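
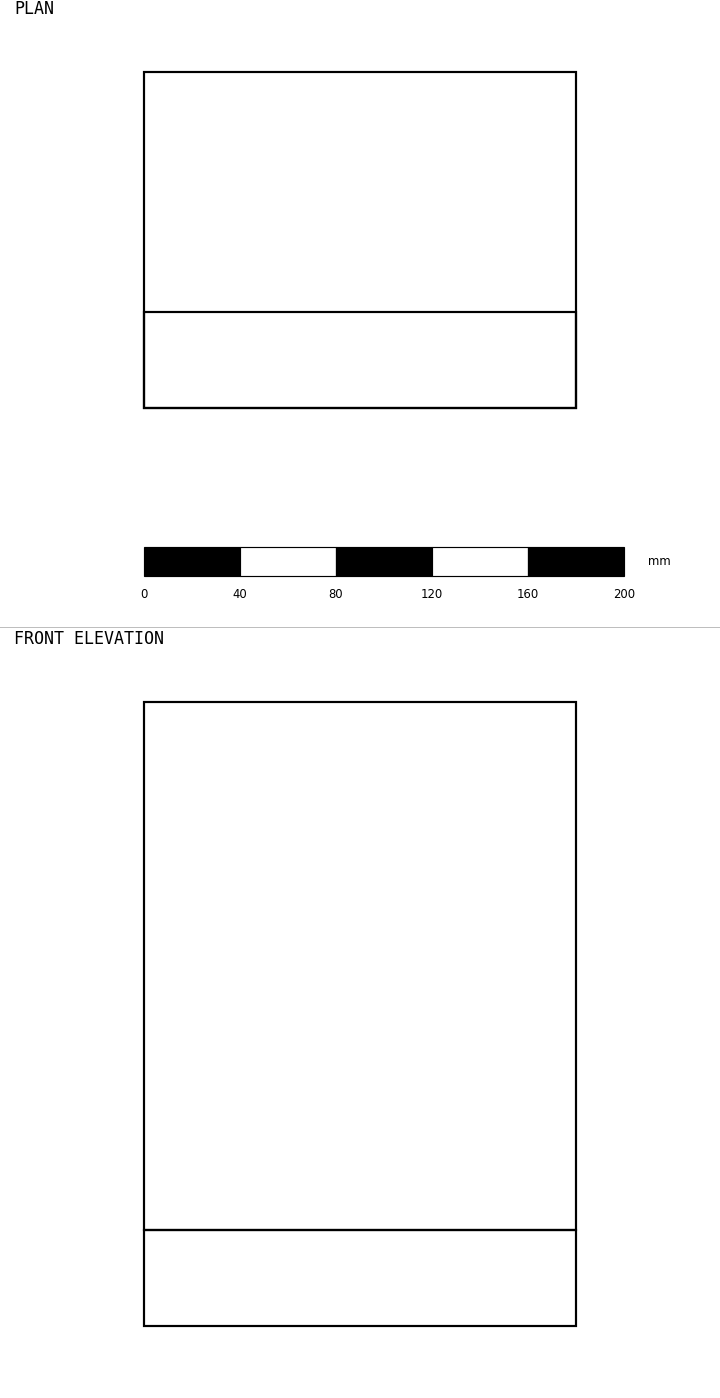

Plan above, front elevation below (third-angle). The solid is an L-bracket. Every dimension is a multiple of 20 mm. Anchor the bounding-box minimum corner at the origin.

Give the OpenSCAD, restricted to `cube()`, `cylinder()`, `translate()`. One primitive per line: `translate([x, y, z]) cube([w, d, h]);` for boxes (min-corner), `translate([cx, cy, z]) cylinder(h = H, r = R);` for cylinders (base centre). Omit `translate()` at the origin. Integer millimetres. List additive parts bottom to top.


cube([180, 140, 40]);
translate([0, 0, 40]) cube([180, 40, 220]);


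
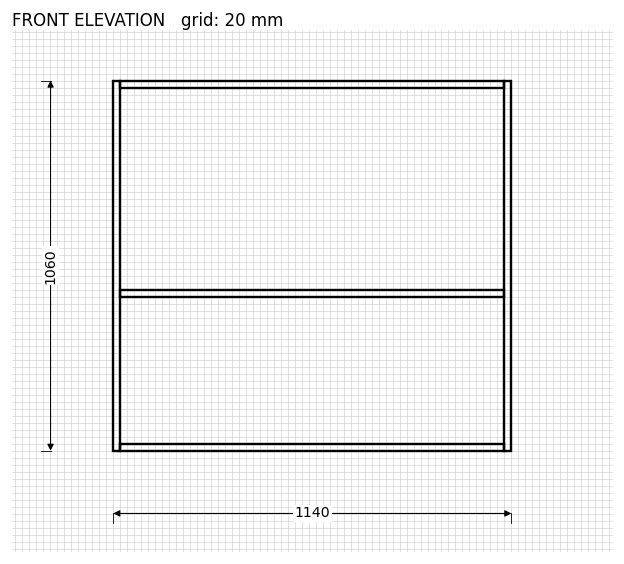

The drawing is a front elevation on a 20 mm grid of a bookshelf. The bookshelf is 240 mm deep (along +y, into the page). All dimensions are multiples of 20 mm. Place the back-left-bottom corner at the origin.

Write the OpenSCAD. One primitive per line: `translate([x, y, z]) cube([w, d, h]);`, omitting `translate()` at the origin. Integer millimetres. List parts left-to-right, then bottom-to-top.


cube([20, 240, 1060]);
translate([20, 0, 0]) cube([1100, 240, 20]);
translate([20, 0, 440]) cube([1100, 240, 20]);
translate([20, 0, 1040]) cube([1100, 240, 20]);
translate([1120, 0, 0]) cube([20, 240, 1060]);


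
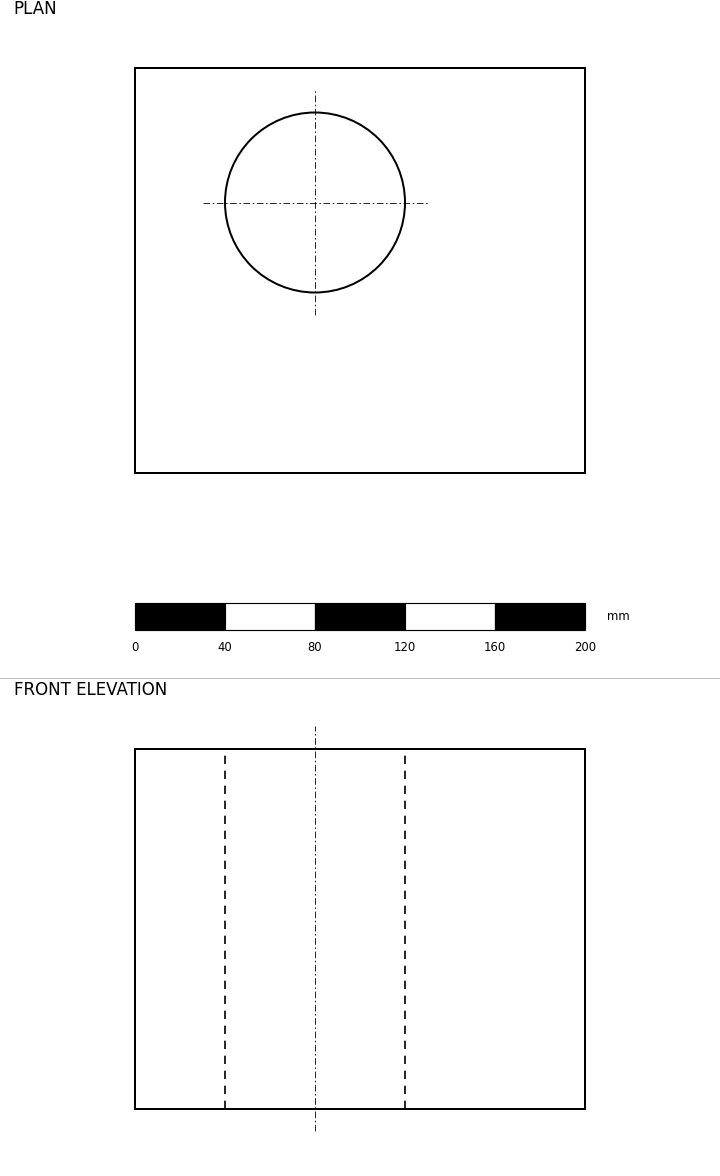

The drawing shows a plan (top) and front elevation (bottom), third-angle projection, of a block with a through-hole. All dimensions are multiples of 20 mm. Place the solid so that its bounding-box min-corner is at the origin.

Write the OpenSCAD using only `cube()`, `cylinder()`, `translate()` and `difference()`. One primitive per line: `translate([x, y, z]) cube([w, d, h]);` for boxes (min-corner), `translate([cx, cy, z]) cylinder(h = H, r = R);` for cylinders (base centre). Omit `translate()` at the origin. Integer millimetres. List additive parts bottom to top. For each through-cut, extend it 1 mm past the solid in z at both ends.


difference() {
  cube([200, 180, 160]);
  translate([80, 120, -1]) cylinder(h = 162, r = 40);
}


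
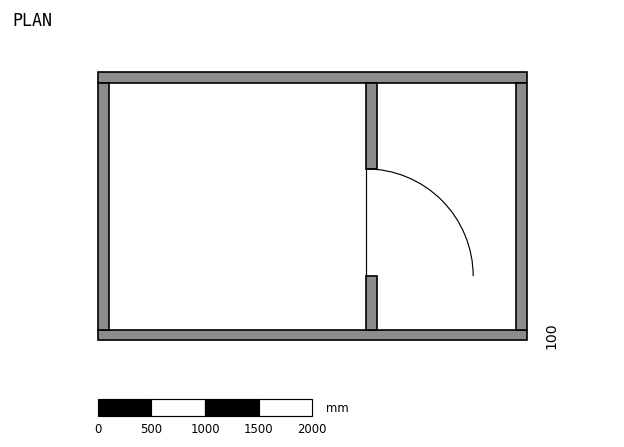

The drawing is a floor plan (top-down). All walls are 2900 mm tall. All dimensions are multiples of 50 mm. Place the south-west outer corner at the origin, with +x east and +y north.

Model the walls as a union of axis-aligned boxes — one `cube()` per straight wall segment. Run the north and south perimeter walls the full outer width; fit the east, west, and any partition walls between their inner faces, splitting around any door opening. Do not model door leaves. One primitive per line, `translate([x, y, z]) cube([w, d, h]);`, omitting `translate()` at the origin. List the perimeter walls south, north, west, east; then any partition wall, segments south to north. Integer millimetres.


cube([4000, 100, 2900]);
translate([0, 2400, 0]) cube([4000, 100, 2900]);
translate([0, 100, 0]) cube([100, 2300, 2900]);
translate([3900, 100, 0]) cube([100, 2300, 2900]);
translate([2500, 100, 0]) cube([100, 500, 2900]);
translate([2500, 1600, 0]) cube([100, 800, 2900]);


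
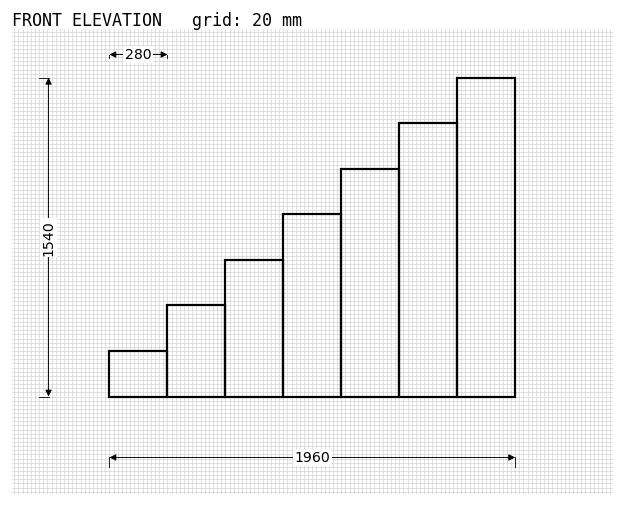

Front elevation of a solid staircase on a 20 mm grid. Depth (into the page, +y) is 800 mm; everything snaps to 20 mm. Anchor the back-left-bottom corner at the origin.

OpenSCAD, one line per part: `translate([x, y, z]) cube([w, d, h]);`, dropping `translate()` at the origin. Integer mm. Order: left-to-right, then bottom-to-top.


cube([280, 800, 220]);
translate([280, 0, 0]) cube([280, 800, 440]);
translate([560, 0, 0]) cube([280, 800, 660]);
translate([840, 0, 0]) cube([280, 800, 880]);
translate([1120, 0, 0]) cube([280, 800, 1100]);
translate([1400, 0, 0]) cube([280, 800, 1320]);
translate([1680, 0, 0]) cube([280, 800, 1540]);


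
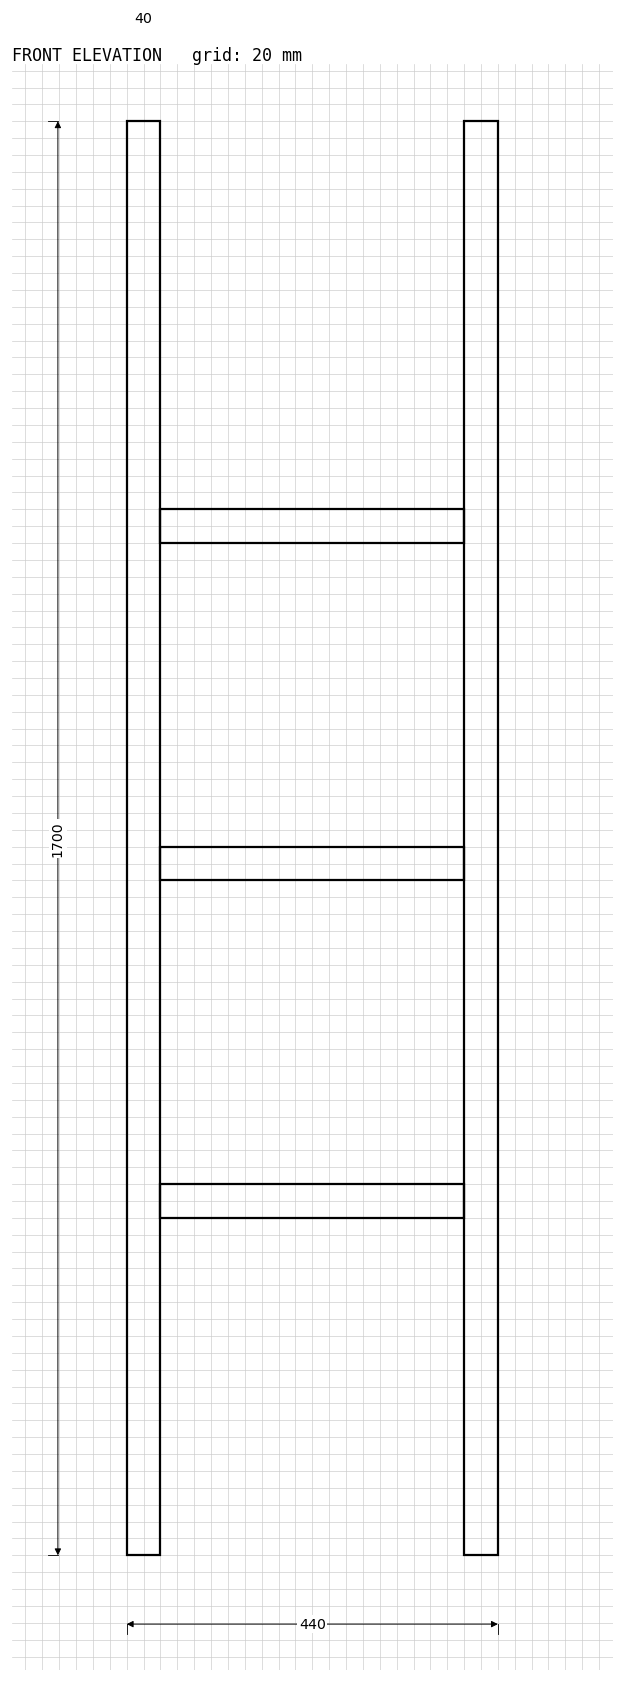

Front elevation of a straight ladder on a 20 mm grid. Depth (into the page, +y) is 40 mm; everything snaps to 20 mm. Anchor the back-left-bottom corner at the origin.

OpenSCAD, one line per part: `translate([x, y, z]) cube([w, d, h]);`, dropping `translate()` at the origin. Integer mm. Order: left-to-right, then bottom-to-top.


cube([40, 40, 1700]);
translate([40, 0, 400]) cube([360, 40, 40]);
translate([40, 0, 800]) cube([360, 40, 40]);
translate([40, 0, 1200]) cube([360, 40, 40]);
translate([400, 0, 0]) cube([40, 40, 1700]);


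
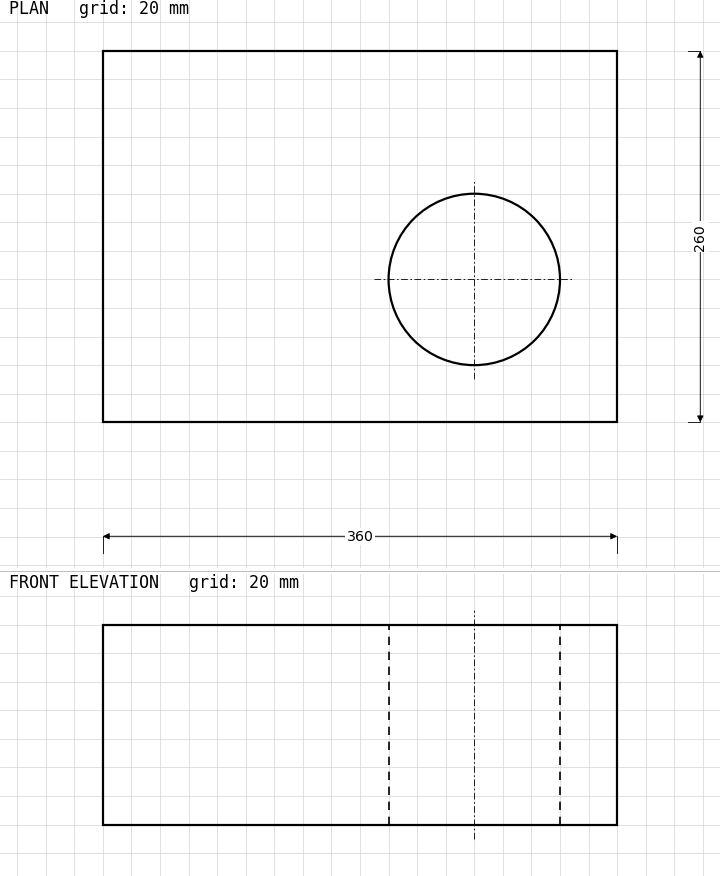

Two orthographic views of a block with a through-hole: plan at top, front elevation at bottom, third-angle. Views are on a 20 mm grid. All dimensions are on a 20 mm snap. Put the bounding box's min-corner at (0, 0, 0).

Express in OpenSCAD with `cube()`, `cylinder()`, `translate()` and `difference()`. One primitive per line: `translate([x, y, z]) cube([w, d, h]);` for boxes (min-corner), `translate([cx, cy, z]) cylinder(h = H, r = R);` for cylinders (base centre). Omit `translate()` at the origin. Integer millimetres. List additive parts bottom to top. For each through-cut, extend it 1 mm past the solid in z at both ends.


difference() {
  cube([360, 260, 140]);
  translate([260, 100, -1]) cylinder(h = 142, r = 60);
}


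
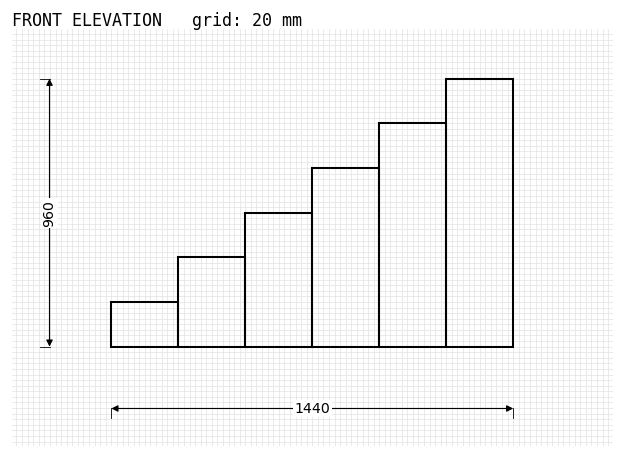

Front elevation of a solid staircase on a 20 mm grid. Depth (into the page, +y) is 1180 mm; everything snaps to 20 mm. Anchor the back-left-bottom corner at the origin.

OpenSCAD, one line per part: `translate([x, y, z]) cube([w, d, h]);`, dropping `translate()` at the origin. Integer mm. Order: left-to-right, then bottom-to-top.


cube([240, 1180, 160]);
translate([240, 0, 0]) cube([240, 1180, 320]);
translate([480, 0, 0]) cube([240, 1180, 480]);
translate([720, 0, 0]) cube([240, 1180, 640]);
translate([960, 0, 0]) cube([240, 1180, 800]);
translate([1200, 0, 0]) cube([240, 1180, 960]);


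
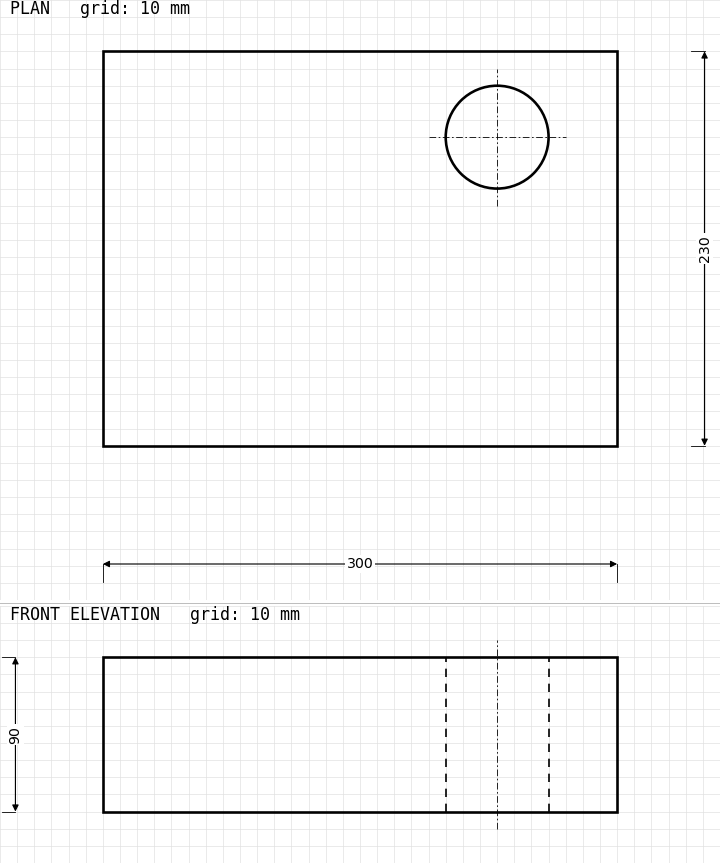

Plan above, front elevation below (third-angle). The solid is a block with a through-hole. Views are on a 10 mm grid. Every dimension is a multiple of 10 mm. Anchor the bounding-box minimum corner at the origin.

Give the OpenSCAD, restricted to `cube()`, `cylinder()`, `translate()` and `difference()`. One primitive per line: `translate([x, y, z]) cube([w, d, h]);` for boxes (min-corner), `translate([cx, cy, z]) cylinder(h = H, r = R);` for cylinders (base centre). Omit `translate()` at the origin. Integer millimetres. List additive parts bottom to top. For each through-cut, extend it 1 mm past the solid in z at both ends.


difference() {
  cube([300, 230, 90]);
  translate([230, 180, -1]) cylinder(h = 92, r = 30);
}


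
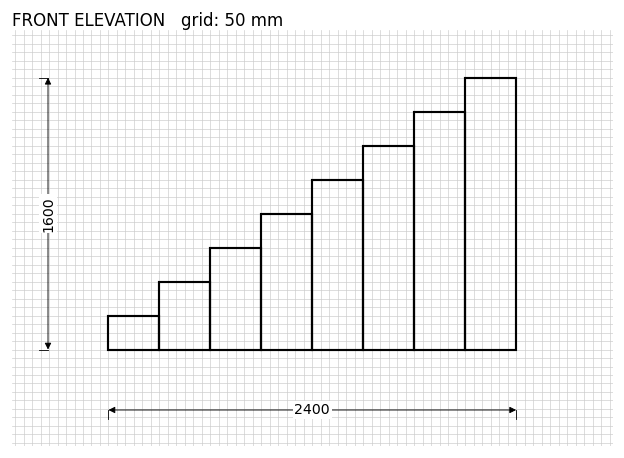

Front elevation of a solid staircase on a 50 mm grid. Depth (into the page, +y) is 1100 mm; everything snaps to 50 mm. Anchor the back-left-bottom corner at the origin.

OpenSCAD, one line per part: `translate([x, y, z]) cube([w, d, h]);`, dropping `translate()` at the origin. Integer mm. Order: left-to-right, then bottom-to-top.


cube([300, 1100, 200]);
translate([300, 0, 0]) cube([300, 1100, 400]);
translate([600, 0, 0]) cube([300, 1100, 600]);
translate([900, 0, 0]) cube([300, 1100, 800]);
translate([1200, 0, 0]) cube([300, 1100, 1000]);
translate([1500, 0, 0]) cube([300, 1100, 1200]);
translate([1800, 0, 0]) cube([300, 1100, 1400]);
translate([2100, 0, 0]) cube([300, 1100, 1600]);


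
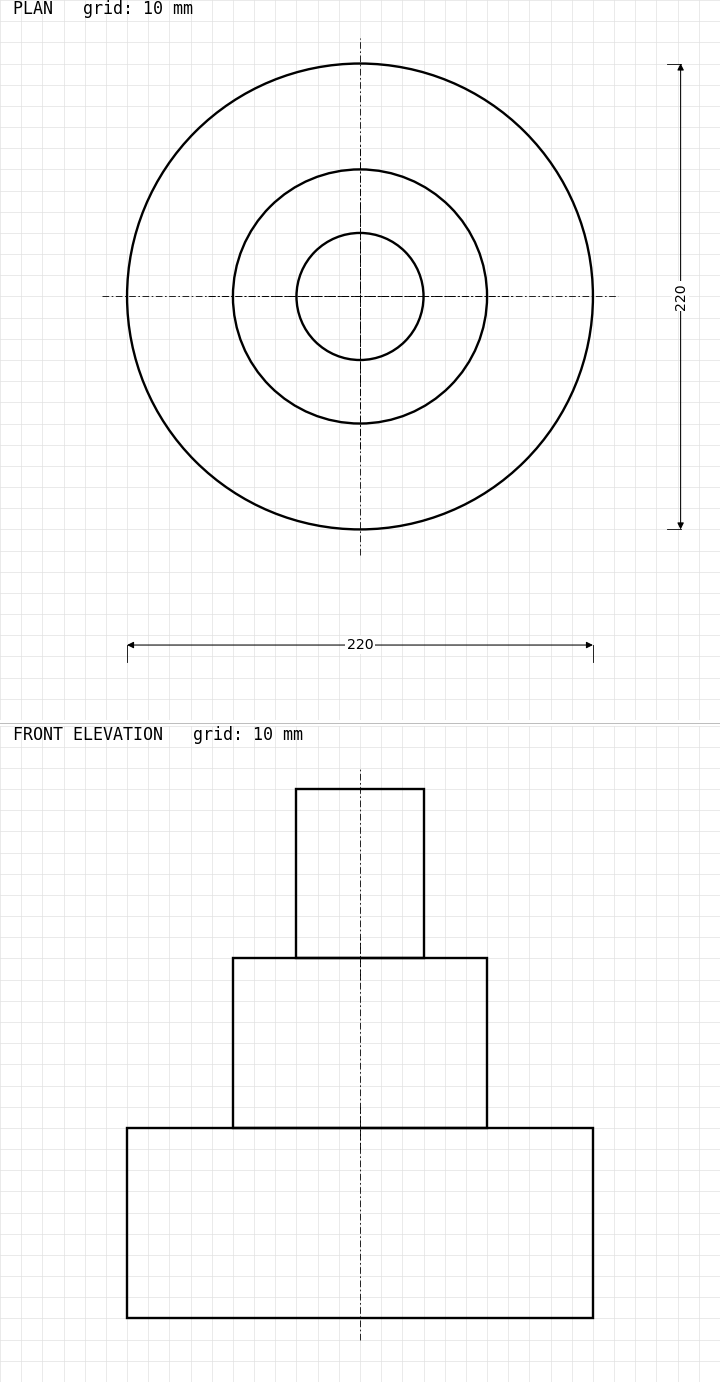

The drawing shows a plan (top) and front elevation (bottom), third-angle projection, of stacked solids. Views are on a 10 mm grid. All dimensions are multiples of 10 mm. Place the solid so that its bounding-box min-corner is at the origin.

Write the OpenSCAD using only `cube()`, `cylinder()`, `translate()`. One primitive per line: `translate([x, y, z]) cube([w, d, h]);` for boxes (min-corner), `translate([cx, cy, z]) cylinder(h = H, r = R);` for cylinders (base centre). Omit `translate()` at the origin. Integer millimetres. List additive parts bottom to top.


translate([110, 110, 0]) cylinder(h = 90, r = 110);
translate([110, 110, 90]) cylinder(h = 80, r = 60);
translate([110, 110, 170]) cylinder(h = 80, r = 30);


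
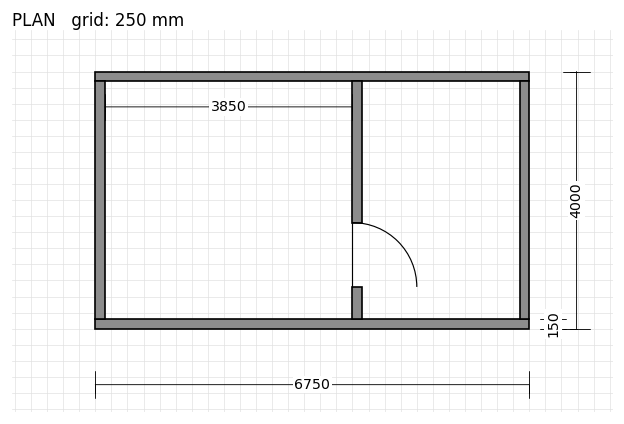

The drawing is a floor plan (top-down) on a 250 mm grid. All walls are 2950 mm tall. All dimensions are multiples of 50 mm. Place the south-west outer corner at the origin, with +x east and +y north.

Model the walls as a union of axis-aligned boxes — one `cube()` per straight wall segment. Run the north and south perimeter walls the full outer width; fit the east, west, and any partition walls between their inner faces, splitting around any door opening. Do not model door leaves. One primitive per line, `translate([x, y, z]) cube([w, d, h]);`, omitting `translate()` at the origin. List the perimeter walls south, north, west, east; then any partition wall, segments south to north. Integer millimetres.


cube([6750, 150, 2950]);
translate([0, 3850, 0]) cube([6750, 150, 2950]);
translate([0, 150, 0]) cube([150, 3700, 2950]);
translate([6600, 150, 0]) cube([150, 3700, 2950]);
translate([4000, 150, 0]) cube([150, 500, 2950]);
translate([4000, 1650, 0]) cube([150, 2200, 2950]);


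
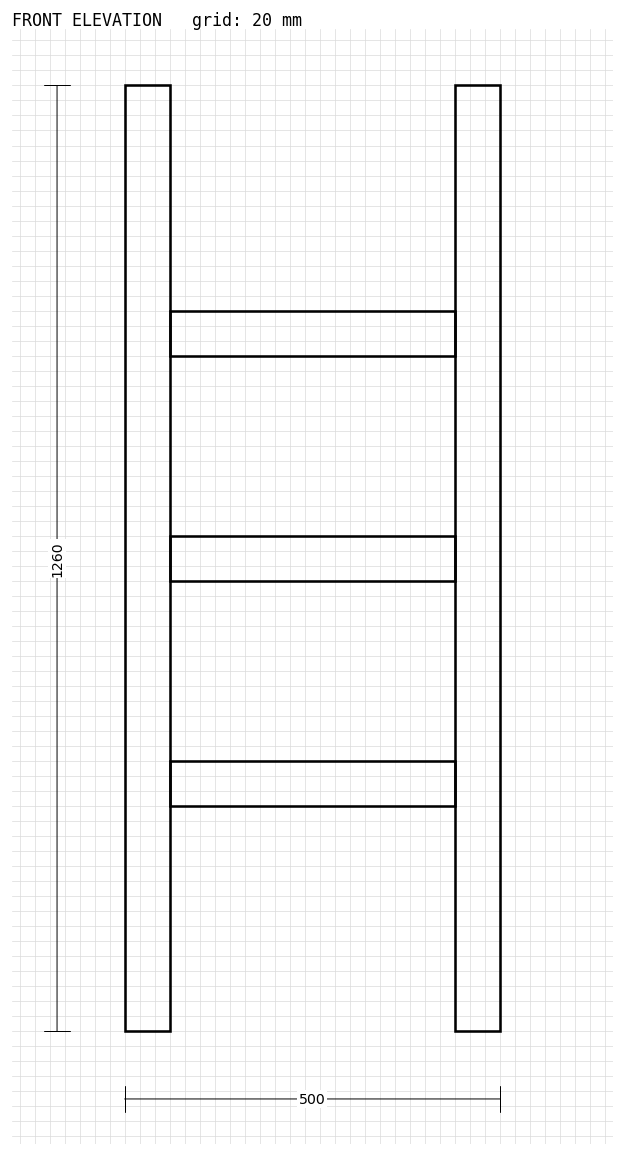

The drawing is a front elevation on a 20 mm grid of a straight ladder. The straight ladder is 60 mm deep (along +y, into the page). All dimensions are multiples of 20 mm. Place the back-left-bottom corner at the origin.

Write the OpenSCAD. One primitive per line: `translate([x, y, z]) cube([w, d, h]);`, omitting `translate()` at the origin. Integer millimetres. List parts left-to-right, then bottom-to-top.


cube([60, 60, 1260]);
translate([60, 0, 300]) cube([380, 60, 60]);
translate([60, 0, 600]) cube([380, 60, 60]);
translate([60, 0, 900]) cube([380, 60, 60]);
translate([440, 0, 0]) cube([60, 60, 1260]);


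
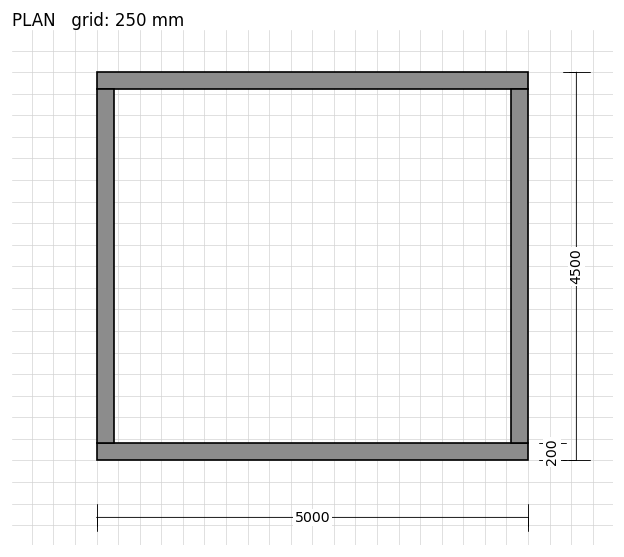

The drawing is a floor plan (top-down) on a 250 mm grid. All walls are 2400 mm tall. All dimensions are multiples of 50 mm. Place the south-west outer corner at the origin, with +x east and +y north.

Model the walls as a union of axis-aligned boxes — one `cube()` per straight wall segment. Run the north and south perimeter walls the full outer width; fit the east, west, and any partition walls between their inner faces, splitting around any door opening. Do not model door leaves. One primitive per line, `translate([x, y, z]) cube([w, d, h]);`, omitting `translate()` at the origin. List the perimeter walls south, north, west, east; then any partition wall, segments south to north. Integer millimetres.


cube([5000, 200, 2400]);
translate([0, 4300, 0]) cube([5000, 200, 2400]);
translate([0, 200, 0]) cube([200, 4100, 2400]);
translate([4800, 200, 0]) cube([200, 4100, 2400]);


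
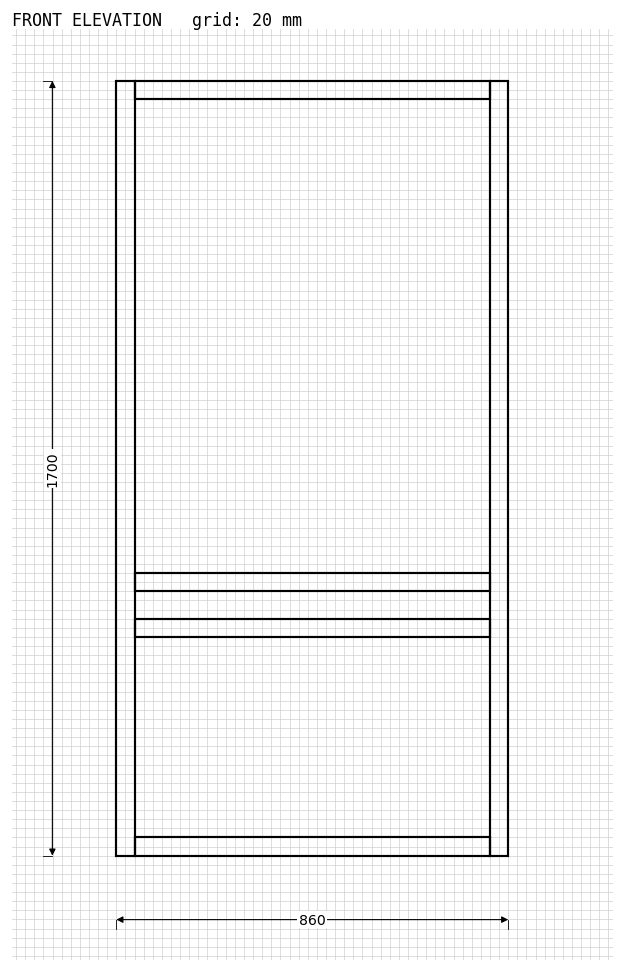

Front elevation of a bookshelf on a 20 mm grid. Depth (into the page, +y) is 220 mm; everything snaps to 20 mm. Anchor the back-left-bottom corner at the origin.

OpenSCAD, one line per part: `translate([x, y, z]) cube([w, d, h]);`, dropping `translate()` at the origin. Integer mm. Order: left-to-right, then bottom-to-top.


cube([40, 220, 1700]);
translate([40, 0, 0]) cube([780, 220, 40]);
translate([40, 0, 480]) cube([780, 220, 40]);
translate([40, 0, 580]) cube([780, 220, 40]);
translate([40, 0, 1660]) cube([780, 220, 40]);
translate([820, 0, 0]) cube([40, 220, 1700]);


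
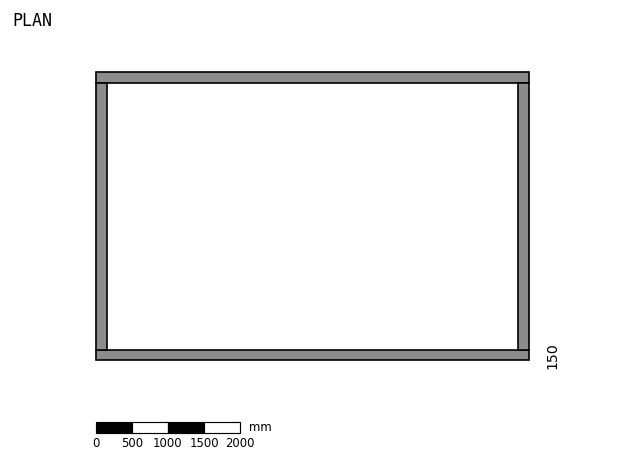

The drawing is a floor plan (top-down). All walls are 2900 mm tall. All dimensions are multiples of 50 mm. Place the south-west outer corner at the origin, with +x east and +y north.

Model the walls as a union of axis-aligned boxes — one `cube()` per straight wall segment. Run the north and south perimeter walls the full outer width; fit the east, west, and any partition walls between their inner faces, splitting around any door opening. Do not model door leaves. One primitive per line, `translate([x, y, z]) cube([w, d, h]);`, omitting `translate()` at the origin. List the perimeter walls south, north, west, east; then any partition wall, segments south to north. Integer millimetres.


cube([6000, 150, 2900]);
translate([0, 3850, 0]) cube([6000, 150, 2900]);
translate([0, 150, 0]) cube([150, 3700, 2900]);
translate([5850, 150, 0]) cube([150, 3700, 2900]);


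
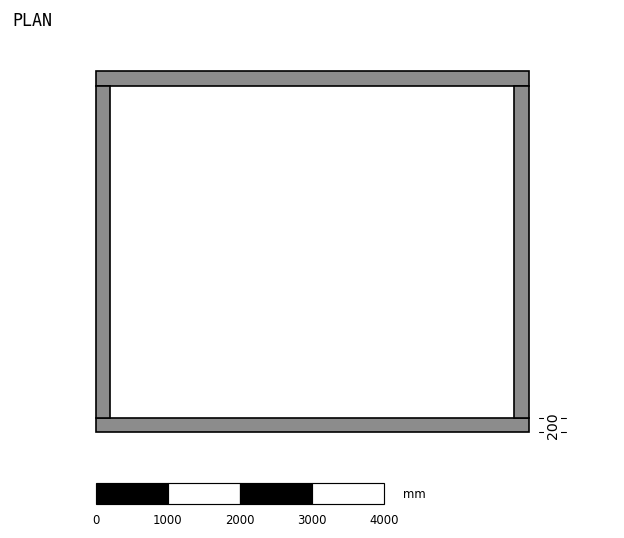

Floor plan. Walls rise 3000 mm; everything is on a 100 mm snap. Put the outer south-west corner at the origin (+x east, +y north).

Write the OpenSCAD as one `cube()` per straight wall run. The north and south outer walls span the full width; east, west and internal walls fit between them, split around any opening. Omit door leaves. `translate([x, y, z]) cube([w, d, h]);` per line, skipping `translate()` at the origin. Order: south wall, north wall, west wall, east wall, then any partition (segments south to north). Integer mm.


cube([6000, 200, 3000]);
translate([0, 4800, 0]) cube([6000, 200, 3000]);
translate([0, 200, 0]) cube([200, 4600, 3000]);
translate([5800, 200, 0]) cube([200, 4600, 3000]);


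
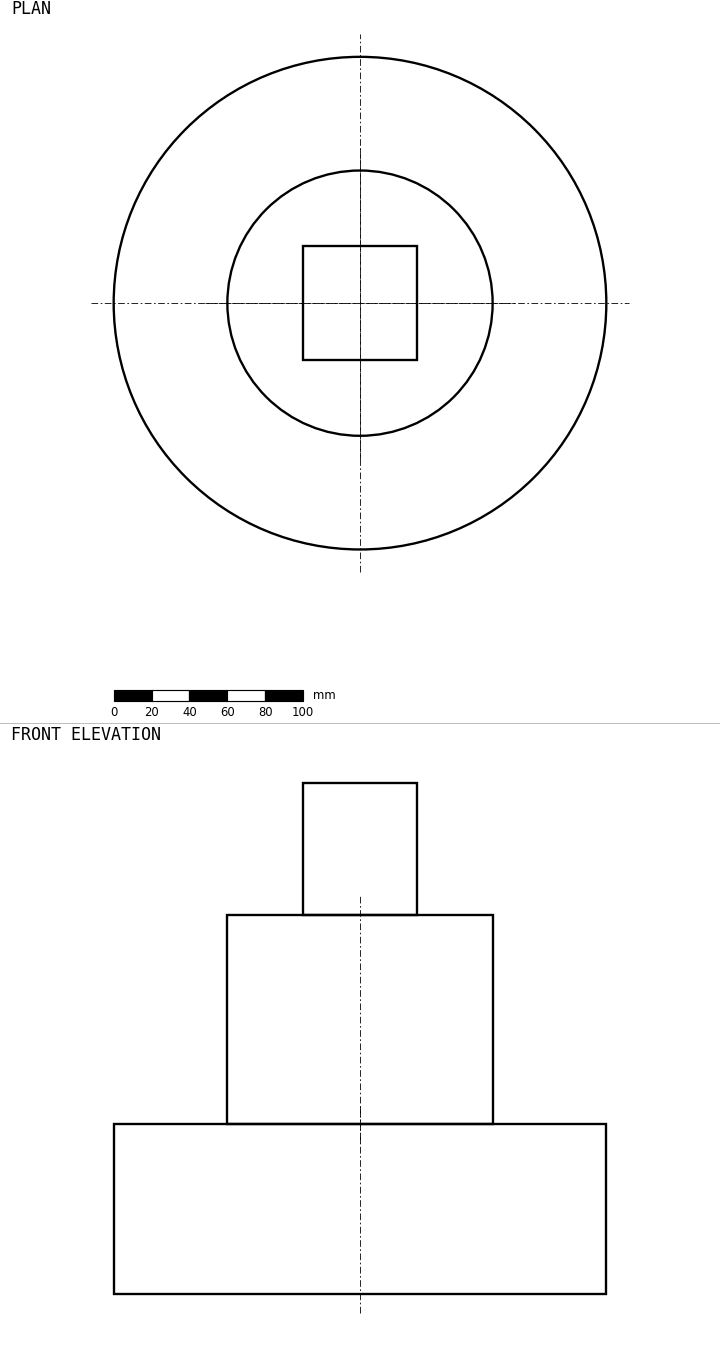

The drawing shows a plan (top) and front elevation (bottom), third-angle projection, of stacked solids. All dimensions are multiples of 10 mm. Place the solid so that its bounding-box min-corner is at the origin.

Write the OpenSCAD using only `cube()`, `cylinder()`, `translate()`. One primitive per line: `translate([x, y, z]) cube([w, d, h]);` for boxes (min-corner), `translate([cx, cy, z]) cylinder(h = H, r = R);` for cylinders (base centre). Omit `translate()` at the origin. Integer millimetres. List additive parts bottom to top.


translate([130, 130, 0]) cylinder(h = 90, r = 130);
translate([130, 130, 90]) cylinder(h = 110, r = 70);
translate([100, 100, 200]) cube([60, 60, 70]);


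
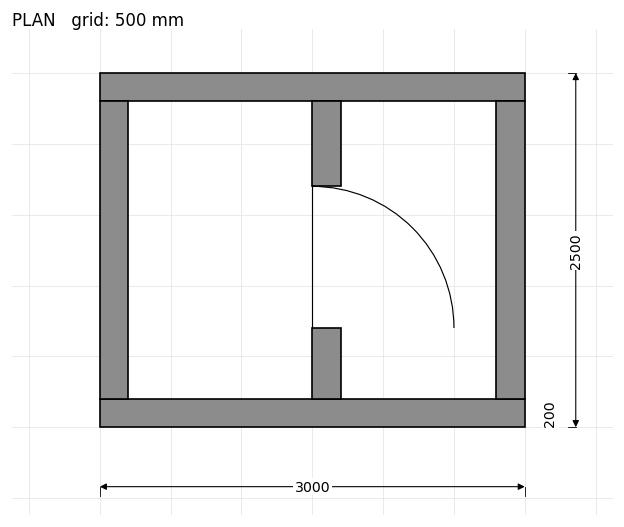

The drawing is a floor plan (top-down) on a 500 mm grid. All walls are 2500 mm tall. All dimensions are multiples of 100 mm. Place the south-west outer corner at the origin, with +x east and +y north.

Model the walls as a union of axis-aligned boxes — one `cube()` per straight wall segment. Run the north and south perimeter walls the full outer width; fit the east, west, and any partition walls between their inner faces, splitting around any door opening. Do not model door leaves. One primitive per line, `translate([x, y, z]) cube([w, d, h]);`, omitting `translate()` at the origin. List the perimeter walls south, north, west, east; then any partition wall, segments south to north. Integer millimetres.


cube([3000, 200, 2500]);
translate([0, 2300, 0]) cube([3000, 200, 2500]);
translate([0, 200, 0]) cube([200, 2100, 2500]);
translate([2800, 200, 0]) cube([200, 2100, 2500]);
translate([1500, 200, 0]) cube([200, 500, 2500]);
translate([1500, 1700, 0]) cube([200, 600, 2500]);


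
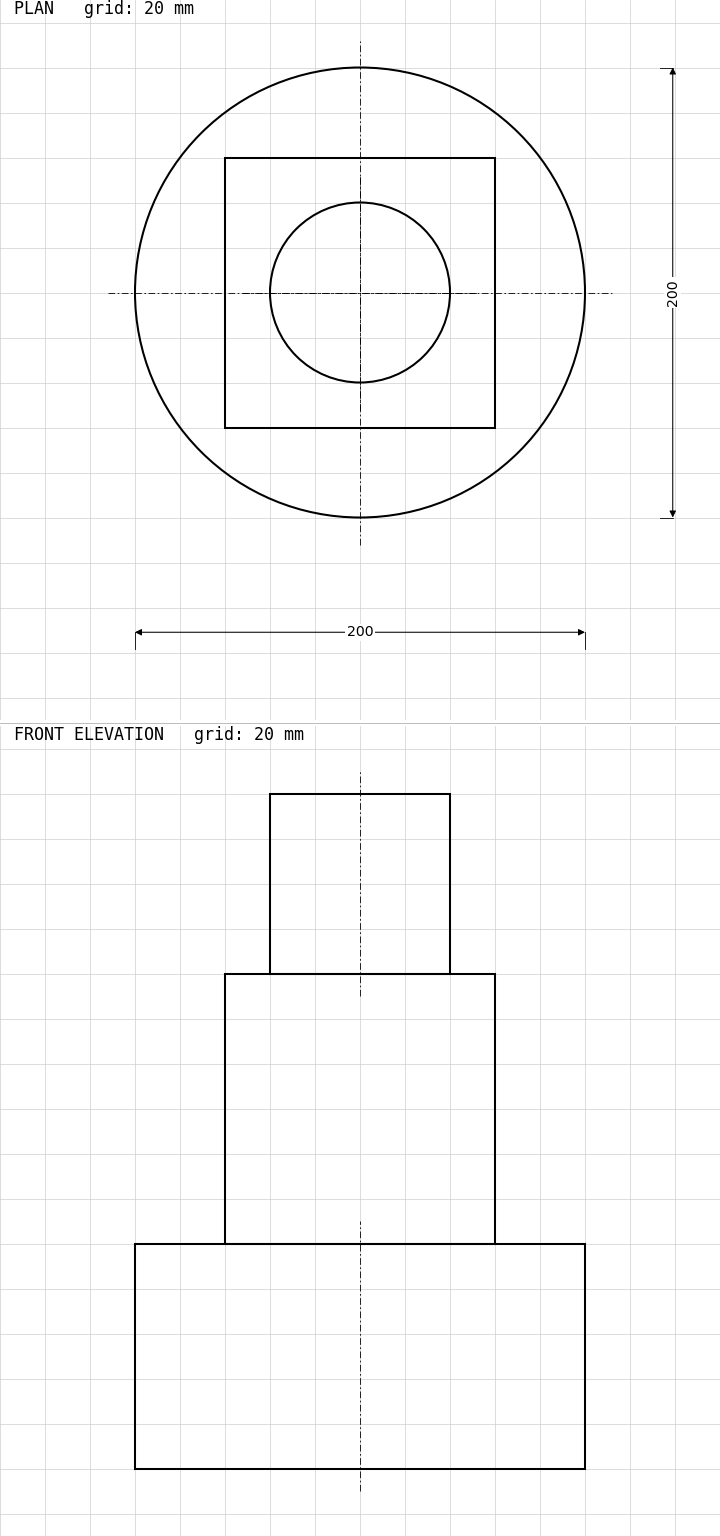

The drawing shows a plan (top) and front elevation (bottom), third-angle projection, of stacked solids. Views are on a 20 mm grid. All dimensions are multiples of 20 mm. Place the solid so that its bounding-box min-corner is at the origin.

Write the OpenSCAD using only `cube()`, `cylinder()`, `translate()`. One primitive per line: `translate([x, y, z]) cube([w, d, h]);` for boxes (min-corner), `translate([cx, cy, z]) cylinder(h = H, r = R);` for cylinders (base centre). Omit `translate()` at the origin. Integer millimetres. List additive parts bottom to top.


translate([100, 100, 0]) cylinder(h = 100, r = 100);
translate([40, 40, 100]) cube([120, 120, 120]);
translate([100, 100, 220]) cylinder(h = 80, r = 40);


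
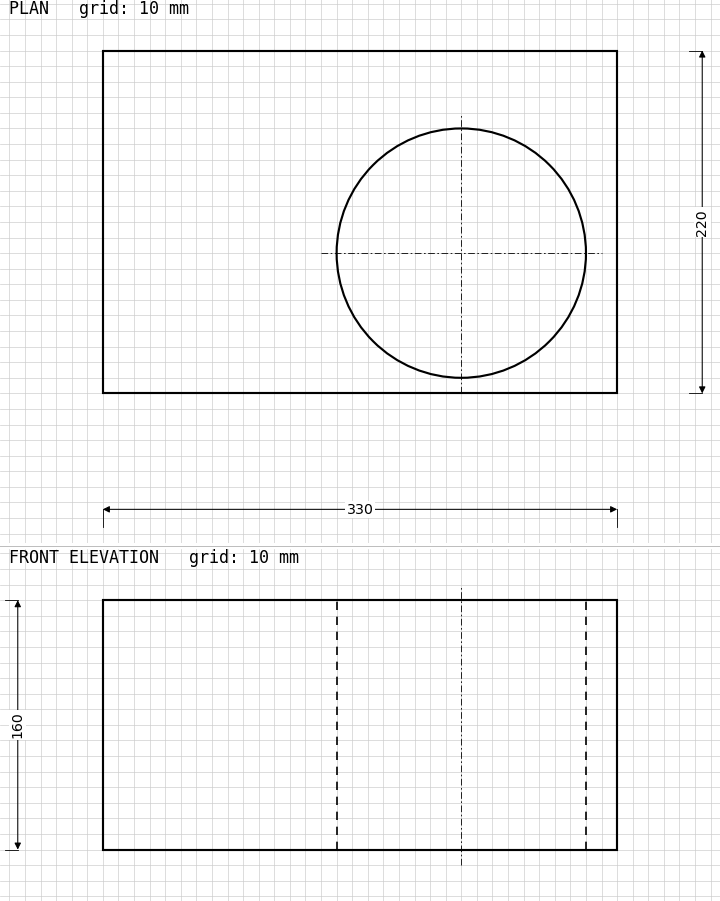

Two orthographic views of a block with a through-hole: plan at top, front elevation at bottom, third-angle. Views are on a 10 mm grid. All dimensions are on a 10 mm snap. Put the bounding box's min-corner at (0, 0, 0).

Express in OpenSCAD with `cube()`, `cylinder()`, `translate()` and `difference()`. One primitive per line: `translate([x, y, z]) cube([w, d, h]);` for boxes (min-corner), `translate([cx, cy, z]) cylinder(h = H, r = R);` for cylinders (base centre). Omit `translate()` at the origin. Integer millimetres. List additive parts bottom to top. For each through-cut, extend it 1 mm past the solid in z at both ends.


difference() {
  cube([330, 220, 160]);
  translate([230, 90, -1]) cylinder(h = 162, r = 80);
}


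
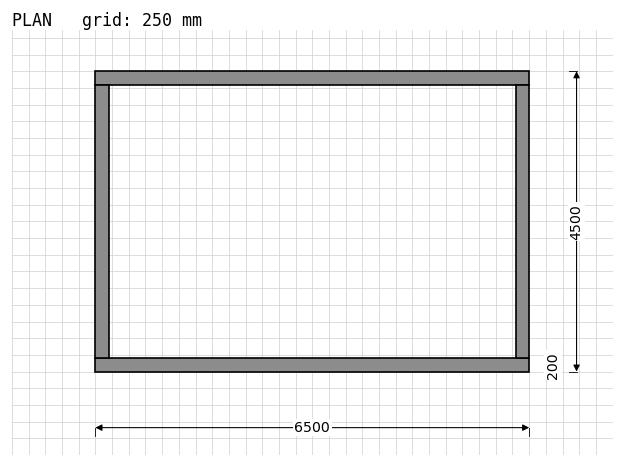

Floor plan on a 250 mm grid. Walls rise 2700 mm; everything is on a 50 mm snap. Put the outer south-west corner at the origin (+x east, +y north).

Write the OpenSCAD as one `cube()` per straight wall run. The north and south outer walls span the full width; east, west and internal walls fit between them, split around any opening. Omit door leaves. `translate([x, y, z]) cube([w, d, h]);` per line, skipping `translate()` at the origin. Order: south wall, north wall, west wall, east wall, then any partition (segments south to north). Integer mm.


cube([6500, 200, 2700]);
translate([0, 4300, 0]) cube([6500, 200, 2700]);
translate([0, 200, 0]) cube([200, 4100, 2700]);
translate([6300, 200, 0]) cube([200, 4100, 2700]);


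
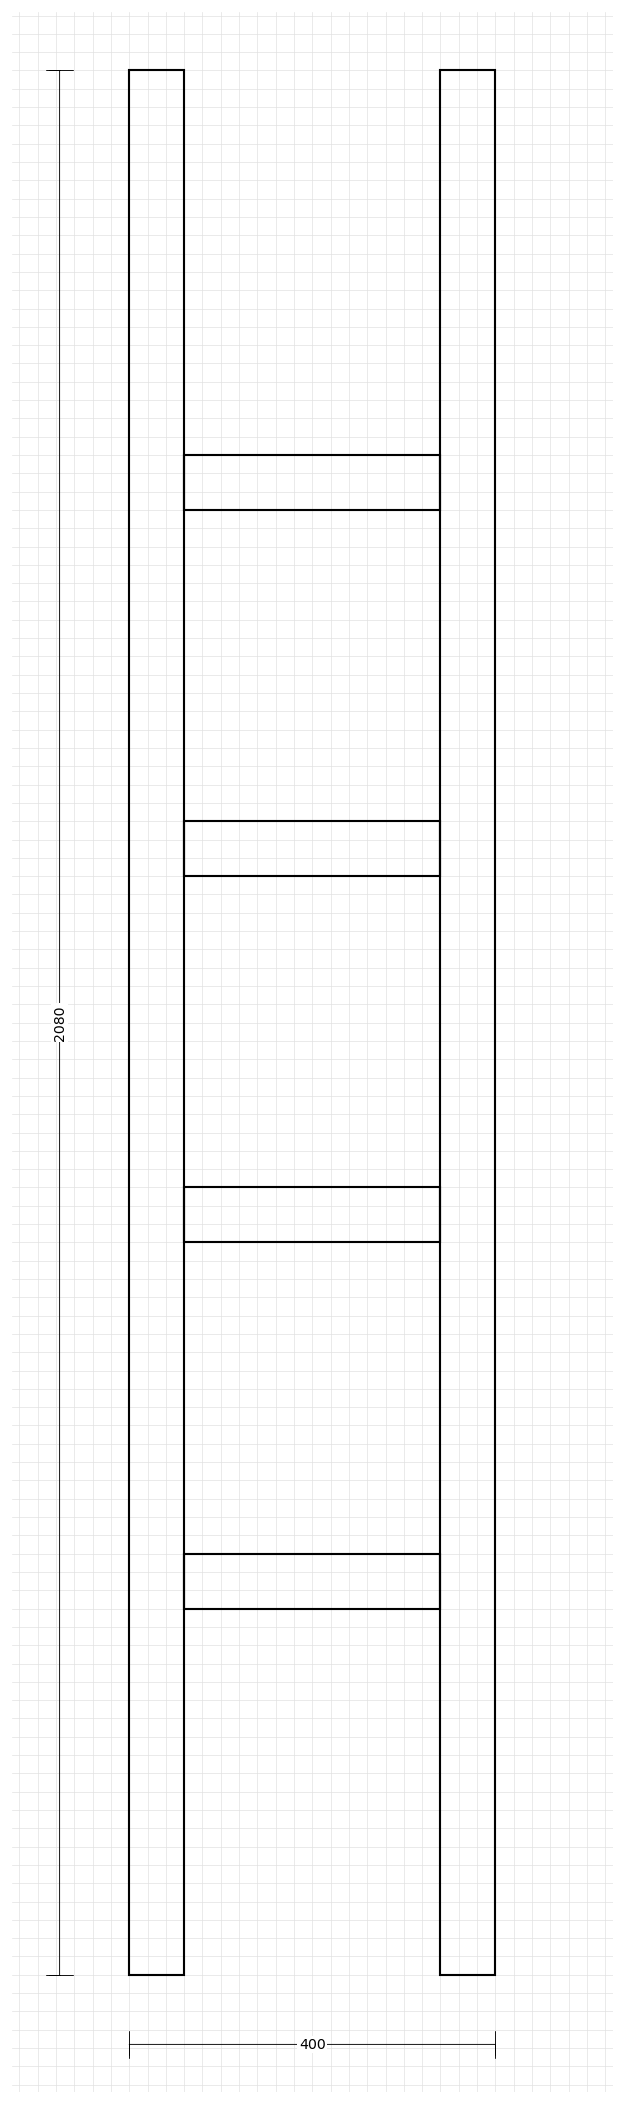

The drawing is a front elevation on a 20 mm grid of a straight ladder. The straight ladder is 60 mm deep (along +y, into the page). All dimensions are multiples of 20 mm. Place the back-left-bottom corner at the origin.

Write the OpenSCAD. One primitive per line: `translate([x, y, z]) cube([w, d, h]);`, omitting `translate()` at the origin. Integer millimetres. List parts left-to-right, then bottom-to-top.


cube([60, 60, 2080]);
translate([60, 0, 400]) cube([280, 60, 60]);
translate([60, 0, 800]) cube([280, 60, 60]);
translate([60, 0, 1200]) cube([280, 60, 60]);
translate([60, 0, 1600]) cube([280, 60, 60]);
translate([340, 0, 0]) cube([60, 60, 2080]);


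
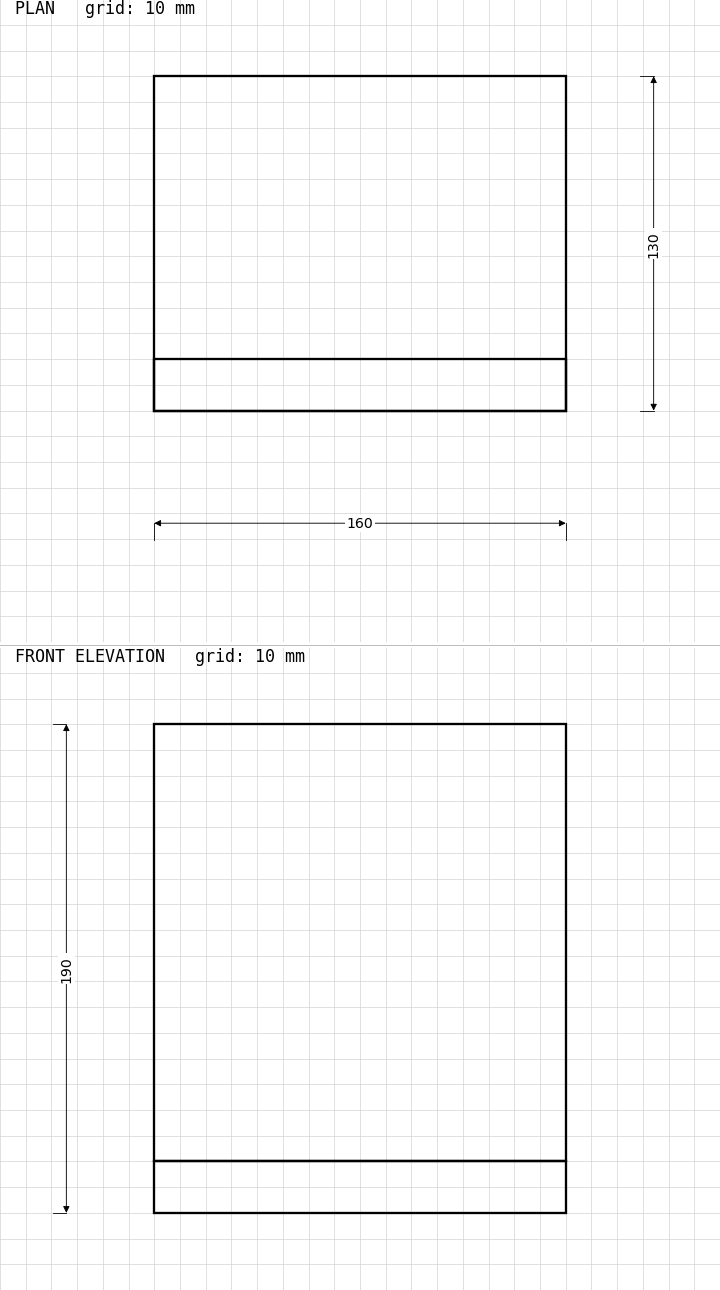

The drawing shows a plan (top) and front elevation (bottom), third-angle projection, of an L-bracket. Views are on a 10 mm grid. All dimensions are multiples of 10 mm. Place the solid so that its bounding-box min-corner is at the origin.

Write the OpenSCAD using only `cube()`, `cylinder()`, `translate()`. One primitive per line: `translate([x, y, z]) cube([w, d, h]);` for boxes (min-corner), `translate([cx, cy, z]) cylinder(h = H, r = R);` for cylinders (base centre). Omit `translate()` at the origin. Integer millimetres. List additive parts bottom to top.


cube([160, 130, 20]);
translate([0, 0, 20]) cube([160, 20, 170]);


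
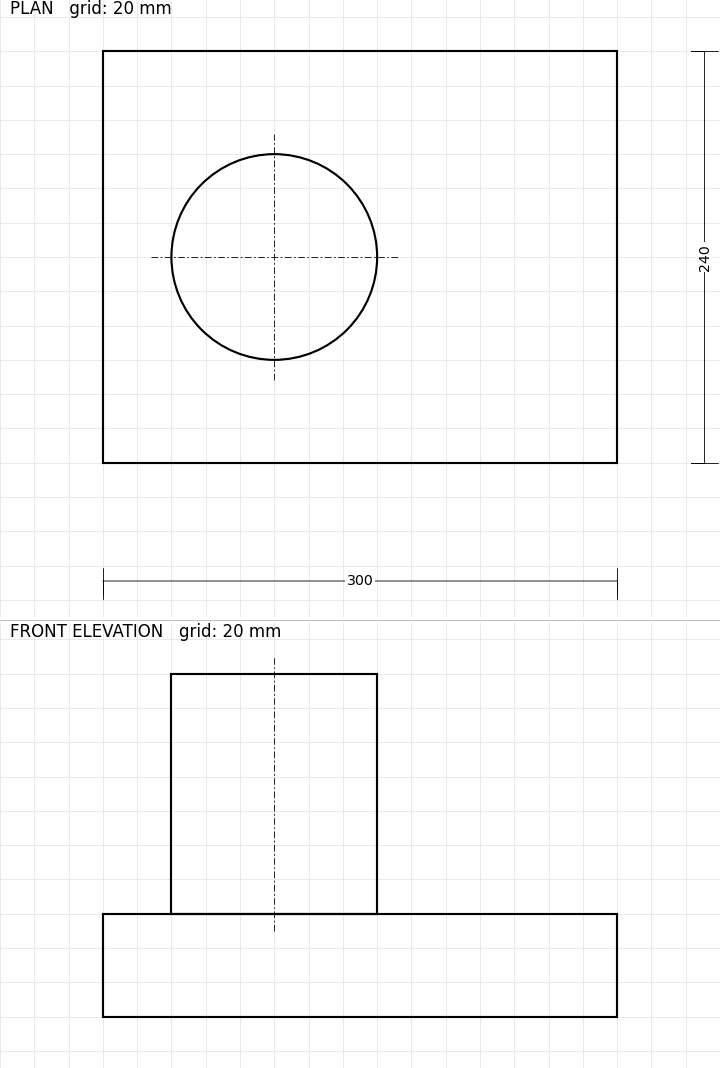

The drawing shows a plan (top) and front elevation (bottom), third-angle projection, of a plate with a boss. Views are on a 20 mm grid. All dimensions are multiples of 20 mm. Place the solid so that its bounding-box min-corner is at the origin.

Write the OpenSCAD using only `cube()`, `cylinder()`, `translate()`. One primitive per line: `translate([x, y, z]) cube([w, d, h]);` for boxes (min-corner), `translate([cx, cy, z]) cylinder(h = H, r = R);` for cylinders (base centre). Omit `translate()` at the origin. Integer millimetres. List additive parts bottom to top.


cube([300, 240, 60]);
translate([100, 120, 60]) cylinder(h = 140, r = 60);


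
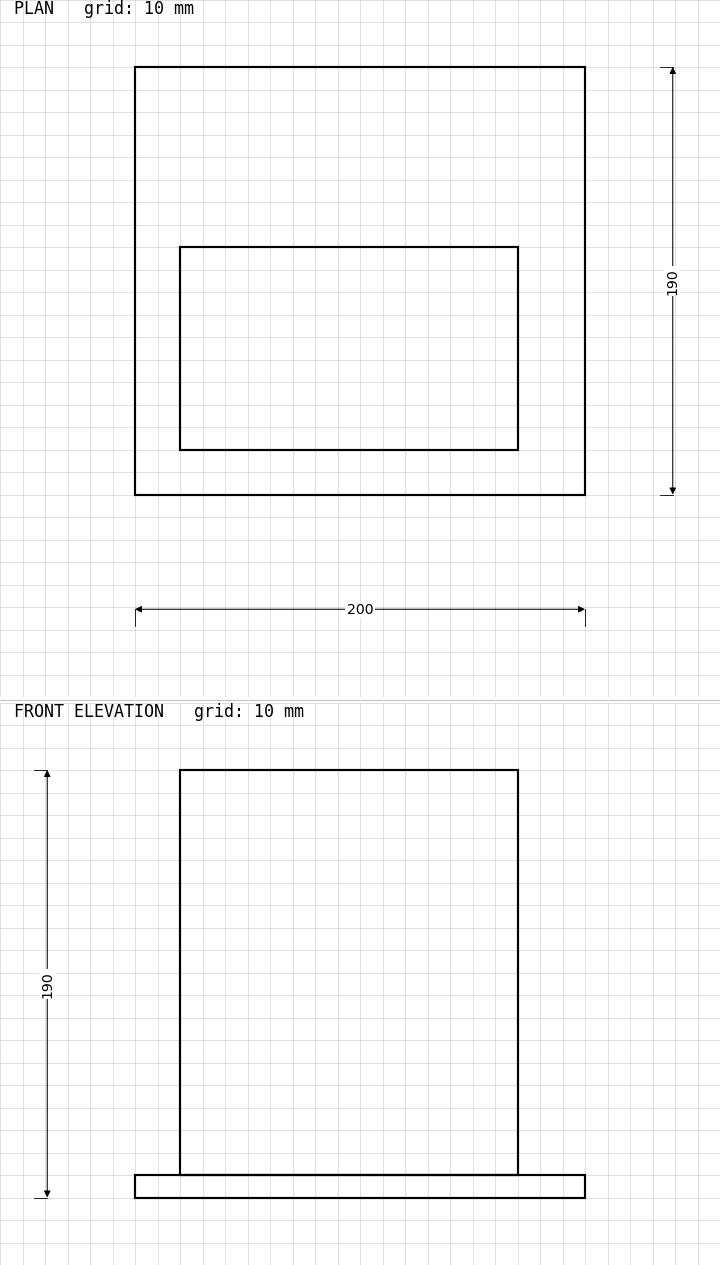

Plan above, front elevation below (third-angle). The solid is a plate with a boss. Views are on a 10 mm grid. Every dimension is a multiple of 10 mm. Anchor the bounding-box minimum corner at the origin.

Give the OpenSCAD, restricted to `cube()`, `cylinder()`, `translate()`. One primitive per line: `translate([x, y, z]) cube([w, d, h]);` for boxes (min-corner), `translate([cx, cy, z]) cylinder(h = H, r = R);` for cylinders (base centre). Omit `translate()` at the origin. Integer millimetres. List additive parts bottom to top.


cube([200, 190, 10]);
translate([20, 20, 10]) cube([150, 90, 180]);


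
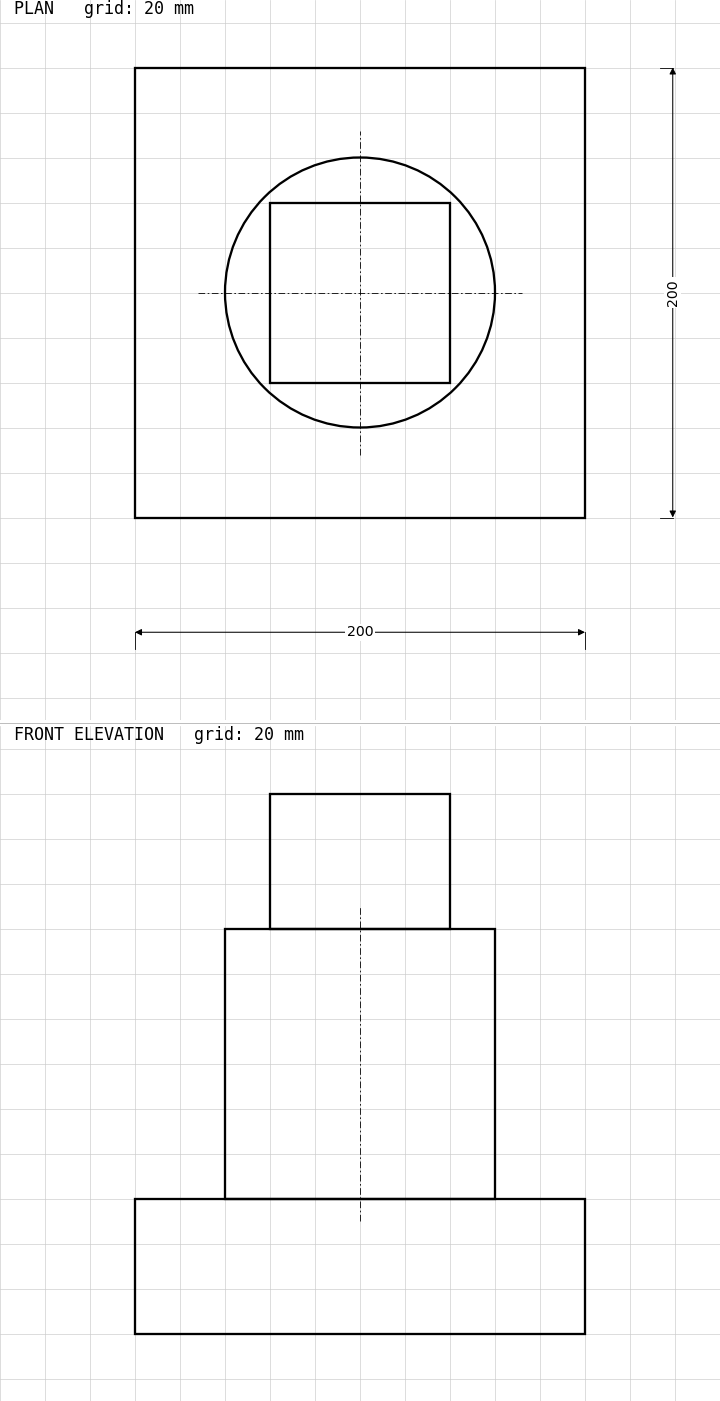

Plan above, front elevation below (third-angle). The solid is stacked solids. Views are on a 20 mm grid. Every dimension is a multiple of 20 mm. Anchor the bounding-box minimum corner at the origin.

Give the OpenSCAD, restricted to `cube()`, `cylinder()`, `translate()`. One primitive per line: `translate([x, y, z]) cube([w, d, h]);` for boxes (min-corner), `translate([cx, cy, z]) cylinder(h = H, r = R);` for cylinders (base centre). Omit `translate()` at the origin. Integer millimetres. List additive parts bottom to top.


cube([200, 200, 60]);
translate([100, 100, 60]) cylinder(h = 120, r = 60);
translate([60, 60, 180]) cube([80, 80, 60]);


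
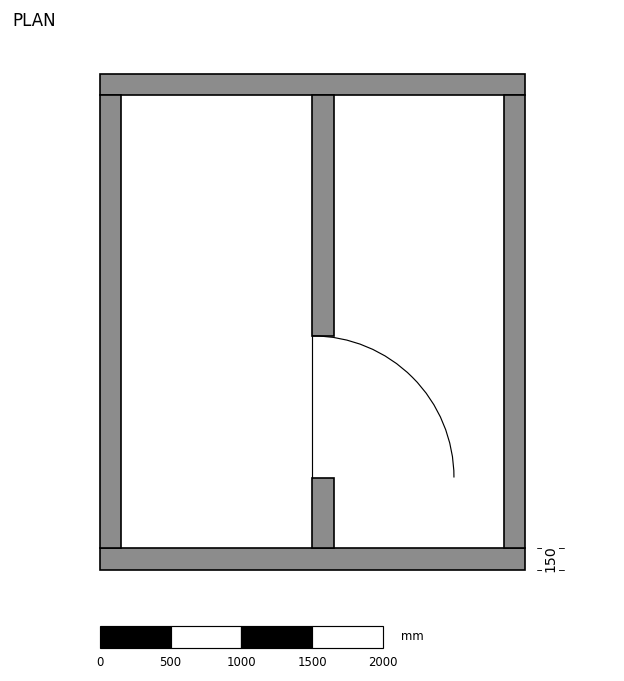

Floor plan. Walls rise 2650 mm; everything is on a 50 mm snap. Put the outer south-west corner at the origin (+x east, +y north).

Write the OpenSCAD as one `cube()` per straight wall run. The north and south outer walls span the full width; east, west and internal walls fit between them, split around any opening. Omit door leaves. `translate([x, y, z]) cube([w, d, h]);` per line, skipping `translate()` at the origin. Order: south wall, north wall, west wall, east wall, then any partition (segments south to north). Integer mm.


cube([3000, 150, 2650]);
translate([0, 3350, 0]) cube([3000, 150, 2650]);
translate([0, 150, 0]) cube([150, 3200, 2650]);
translate([2850, 150, 0]) cube([150, 3200, 2650]);
translate([1500, 150, 0]) cube([150, 500, 2650]);
translate([1500, 1650, 0]) cube([150, 1700, 2650]);


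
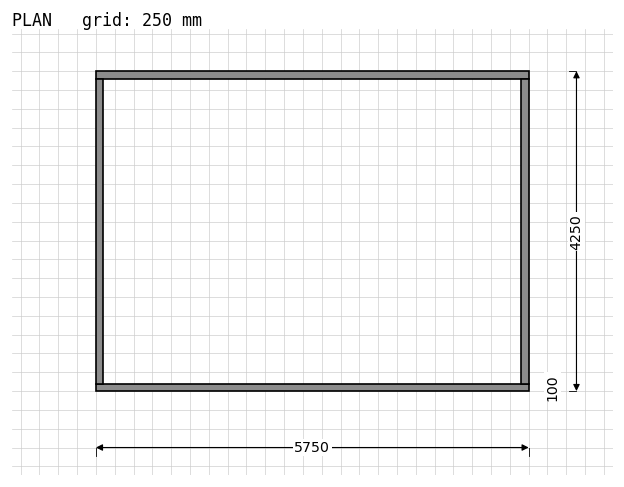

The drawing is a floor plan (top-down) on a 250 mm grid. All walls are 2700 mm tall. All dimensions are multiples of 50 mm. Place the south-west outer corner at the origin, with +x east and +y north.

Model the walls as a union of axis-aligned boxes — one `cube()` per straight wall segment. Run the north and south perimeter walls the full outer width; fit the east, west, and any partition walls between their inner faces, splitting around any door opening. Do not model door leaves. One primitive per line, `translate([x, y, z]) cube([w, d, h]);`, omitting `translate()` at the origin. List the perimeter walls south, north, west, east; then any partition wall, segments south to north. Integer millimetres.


cube([5750, 100, 2700]);
translate([0, 4150, 0]) cube([5750, 100, 2700]);
translate([0, 100, 0]) cube([100, 4050, 2700]);
translate([5650, 100, 0]) cube([100, 4050, 2700]);


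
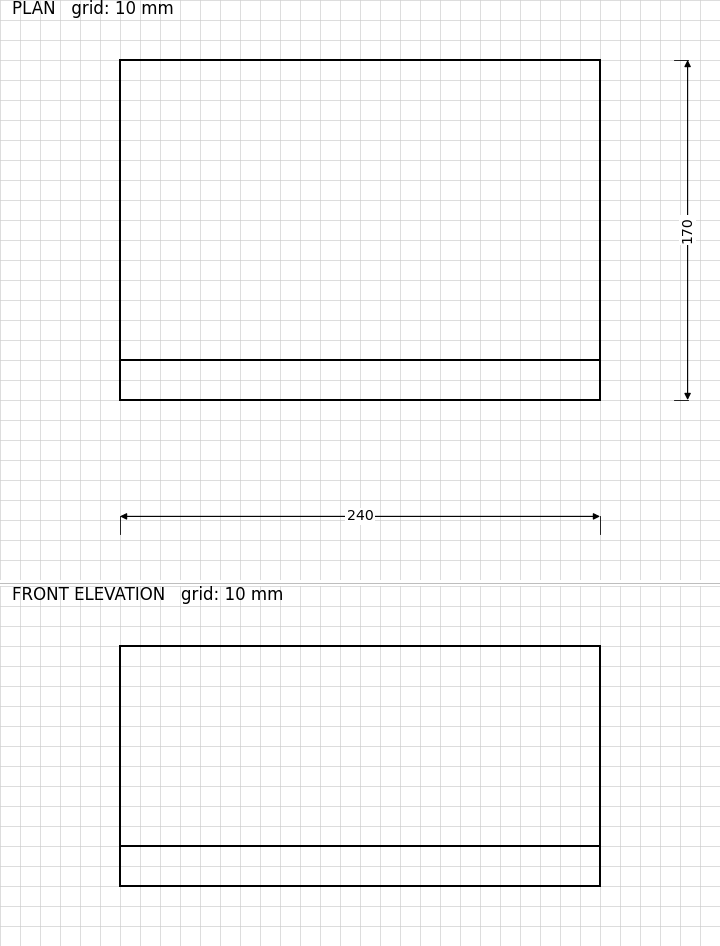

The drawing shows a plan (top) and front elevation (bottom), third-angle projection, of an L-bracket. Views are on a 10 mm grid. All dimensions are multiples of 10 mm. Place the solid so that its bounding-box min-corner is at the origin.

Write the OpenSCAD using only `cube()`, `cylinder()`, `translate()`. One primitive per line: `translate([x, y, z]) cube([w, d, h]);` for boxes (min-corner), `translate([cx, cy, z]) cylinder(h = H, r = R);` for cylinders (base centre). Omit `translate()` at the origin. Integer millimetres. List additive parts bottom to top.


cube([240, 170, 20]);
translate([0, 0, 20]) cube([240, 20, 100]);


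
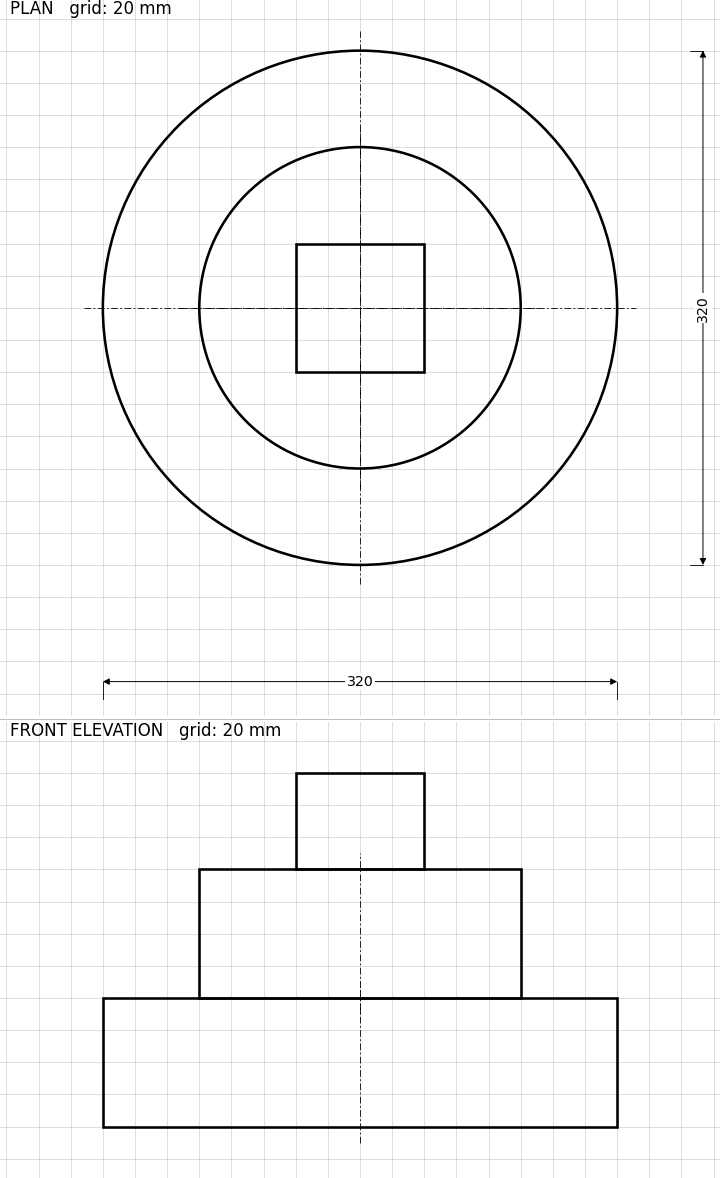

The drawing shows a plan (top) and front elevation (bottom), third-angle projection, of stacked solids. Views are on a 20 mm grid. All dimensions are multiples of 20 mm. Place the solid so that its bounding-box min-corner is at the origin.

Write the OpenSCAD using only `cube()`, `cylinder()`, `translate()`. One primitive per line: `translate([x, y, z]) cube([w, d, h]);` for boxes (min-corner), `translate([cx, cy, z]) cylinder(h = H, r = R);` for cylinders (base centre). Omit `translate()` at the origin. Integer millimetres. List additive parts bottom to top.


translate([160, 160, 0]) cylinder(h = 80, r = 160);
translate([160, 160, 80]) cylinder(h = 80, r = 100);
translate([120, 120, 160]) cube([80, 80, 60]);


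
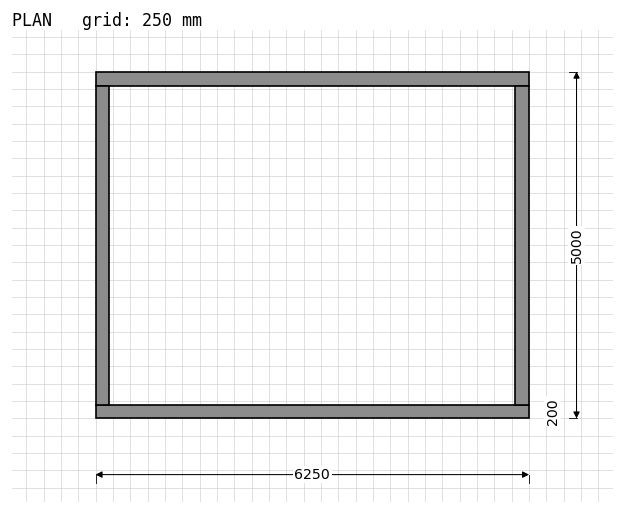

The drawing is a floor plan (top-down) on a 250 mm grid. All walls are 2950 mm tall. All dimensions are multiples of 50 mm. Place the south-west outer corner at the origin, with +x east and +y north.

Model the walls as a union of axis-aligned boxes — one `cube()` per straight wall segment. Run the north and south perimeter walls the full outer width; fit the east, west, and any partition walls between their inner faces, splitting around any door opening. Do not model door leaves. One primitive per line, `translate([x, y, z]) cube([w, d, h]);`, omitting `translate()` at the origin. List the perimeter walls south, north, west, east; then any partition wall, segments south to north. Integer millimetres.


cube([6250, 200, 2950]);
translate([0, 4800, 0]) cube([6250, 200, 2950]);
translate([0, 200, 0]) cube([200, 4600, 2950]);
translate([6050, 200, 0]) cube([200, 4600, 2950]);


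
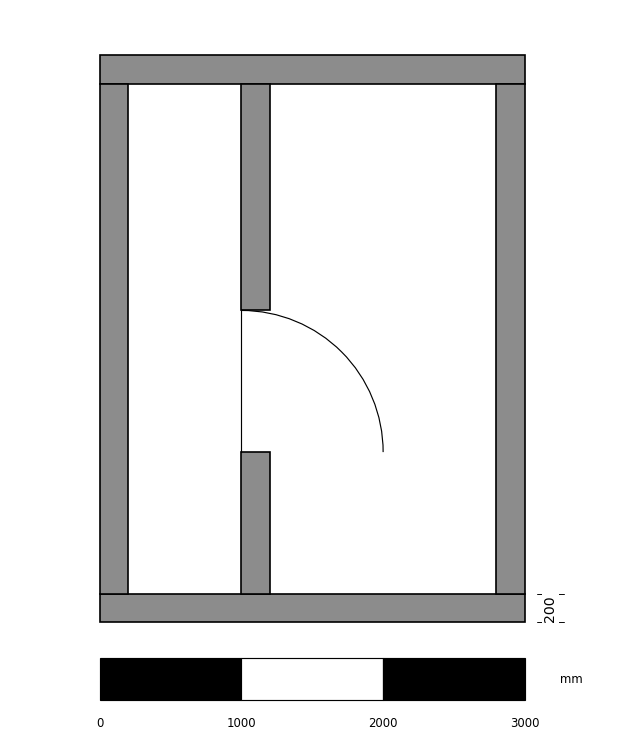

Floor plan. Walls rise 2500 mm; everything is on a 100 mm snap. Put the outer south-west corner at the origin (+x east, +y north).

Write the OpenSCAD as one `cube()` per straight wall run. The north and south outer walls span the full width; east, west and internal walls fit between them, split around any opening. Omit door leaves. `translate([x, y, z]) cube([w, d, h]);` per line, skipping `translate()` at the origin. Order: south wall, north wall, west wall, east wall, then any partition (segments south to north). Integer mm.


cube([3000, 200, 2500]);
translate([0, 3800, 0]) cube([3000, 200, 2500]);
translate([0, 200, 0]) cube([200, 3600, 2500]);
translate([2800, 200, 0]) cube([200, 3600, 2500]);
translate([1000, 200, 0]) cube([200, 1000, 2500]);
translate([1000, 2200, 0]) cube([200, 1600, 2500]);


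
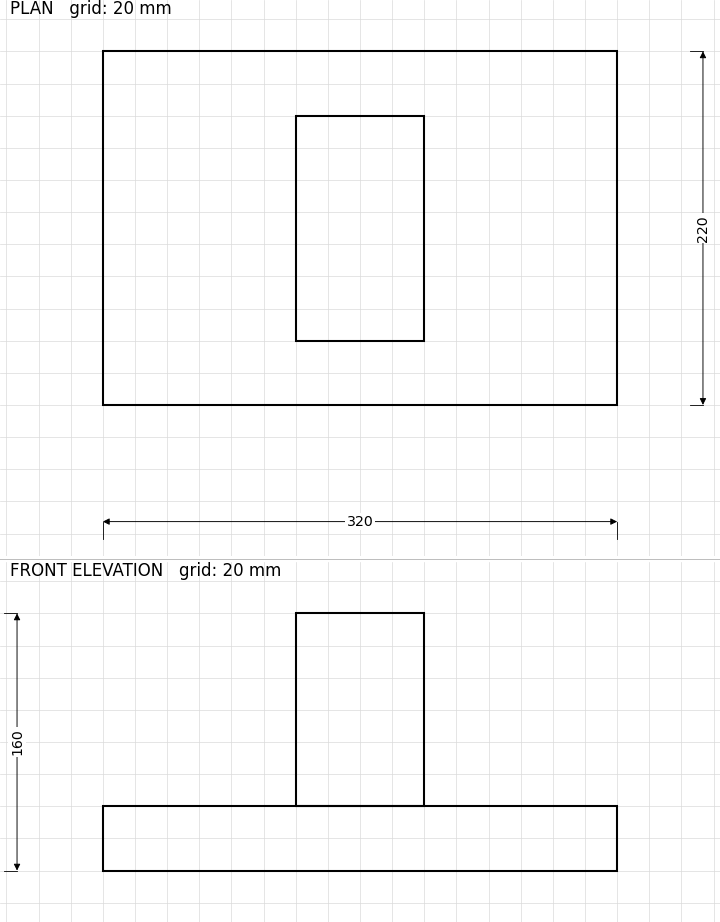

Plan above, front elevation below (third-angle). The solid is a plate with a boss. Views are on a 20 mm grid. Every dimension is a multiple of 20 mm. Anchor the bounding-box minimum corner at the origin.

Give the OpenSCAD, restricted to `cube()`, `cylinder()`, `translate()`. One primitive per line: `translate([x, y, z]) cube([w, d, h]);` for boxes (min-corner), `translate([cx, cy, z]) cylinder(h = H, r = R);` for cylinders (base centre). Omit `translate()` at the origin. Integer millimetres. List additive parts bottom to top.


cube([320, 220, 40]);
translate([120, 40, 40]) cube([80, 140, 120]);


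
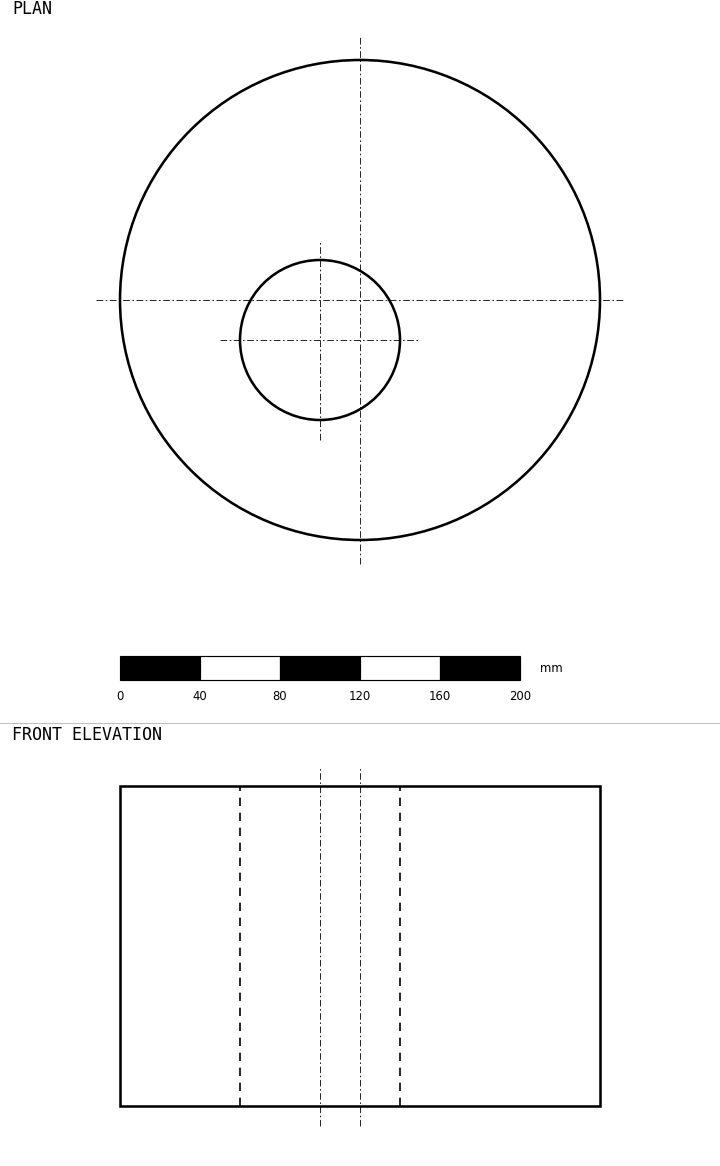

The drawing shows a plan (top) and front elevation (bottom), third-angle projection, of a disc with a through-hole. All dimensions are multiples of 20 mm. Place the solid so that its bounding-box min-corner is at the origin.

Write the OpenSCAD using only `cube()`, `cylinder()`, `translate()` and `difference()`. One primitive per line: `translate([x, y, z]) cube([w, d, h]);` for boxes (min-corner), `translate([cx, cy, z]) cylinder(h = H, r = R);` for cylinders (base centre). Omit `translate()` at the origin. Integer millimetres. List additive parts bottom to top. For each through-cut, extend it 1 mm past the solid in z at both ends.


difference() {
  translate([120, 120, 0]) cylinder(h = 160, r = 120);
  translate([100, 100, -1]) cylinder(h = 162, r = 40);
}
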